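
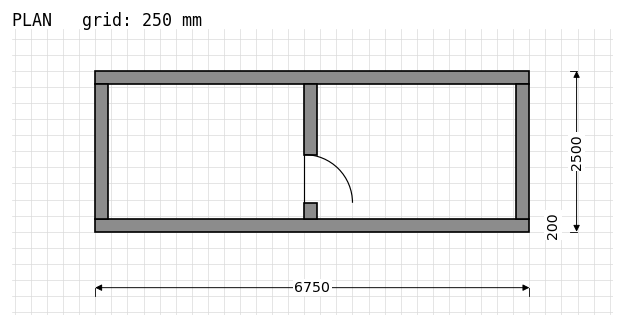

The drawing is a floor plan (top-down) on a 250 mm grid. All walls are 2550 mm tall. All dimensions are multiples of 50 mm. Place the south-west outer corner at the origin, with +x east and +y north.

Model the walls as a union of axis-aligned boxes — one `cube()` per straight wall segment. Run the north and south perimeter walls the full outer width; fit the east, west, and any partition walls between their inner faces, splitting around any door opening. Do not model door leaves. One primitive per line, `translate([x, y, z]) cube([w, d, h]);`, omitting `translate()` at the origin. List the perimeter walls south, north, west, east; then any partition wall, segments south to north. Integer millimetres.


cube([6750, 200, 2550]);
translate([0, 2300, 0]) cube([6750, 200, 2550]);
translate([0, 200, 0]) cube([200, 2100, 2550]);
translate([6550, 200, 0]) cube([200, 2100, 2550]);
translate([3250, 200, 0]) cube([200, 250, 2550]);
translate([3250, 1200, 0]) cube([200, 1100, 2550]);


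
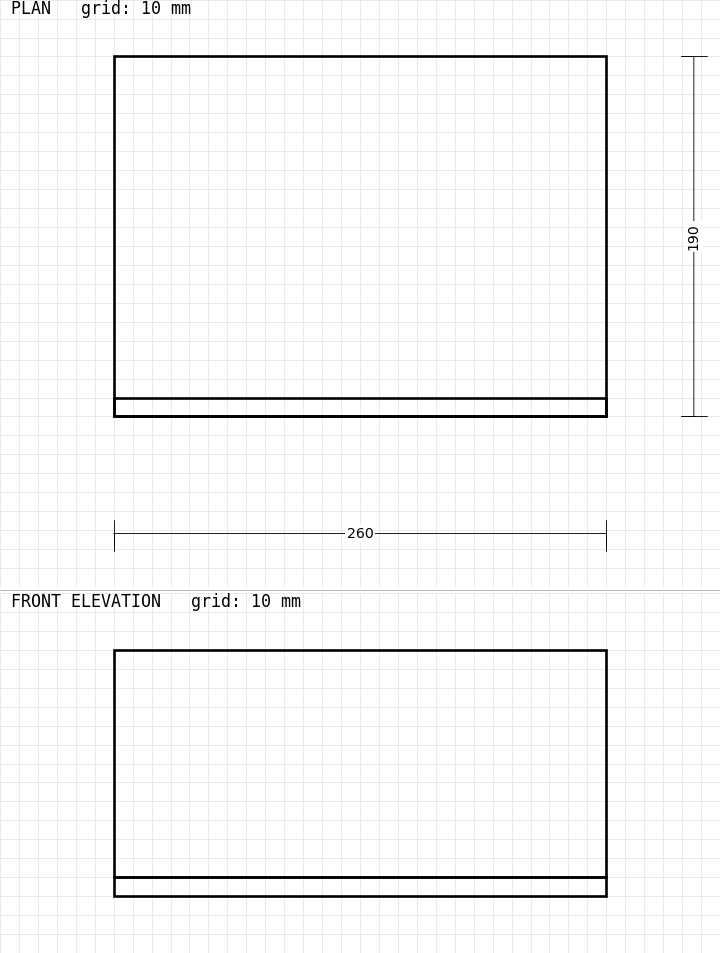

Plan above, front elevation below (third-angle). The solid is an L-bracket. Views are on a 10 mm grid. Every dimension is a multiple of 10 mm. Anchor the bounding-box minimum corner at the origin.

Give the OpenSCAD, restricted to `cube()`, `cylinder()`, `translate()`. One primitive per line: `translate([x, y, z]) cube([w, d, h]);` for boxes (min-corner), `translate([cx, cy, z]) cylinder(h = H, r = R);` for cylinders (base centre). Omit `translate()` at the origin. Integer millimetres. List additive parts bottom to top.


cube([260, 190, 10]);
translate([0, 0, 10]) cube([260, 10, 120]);


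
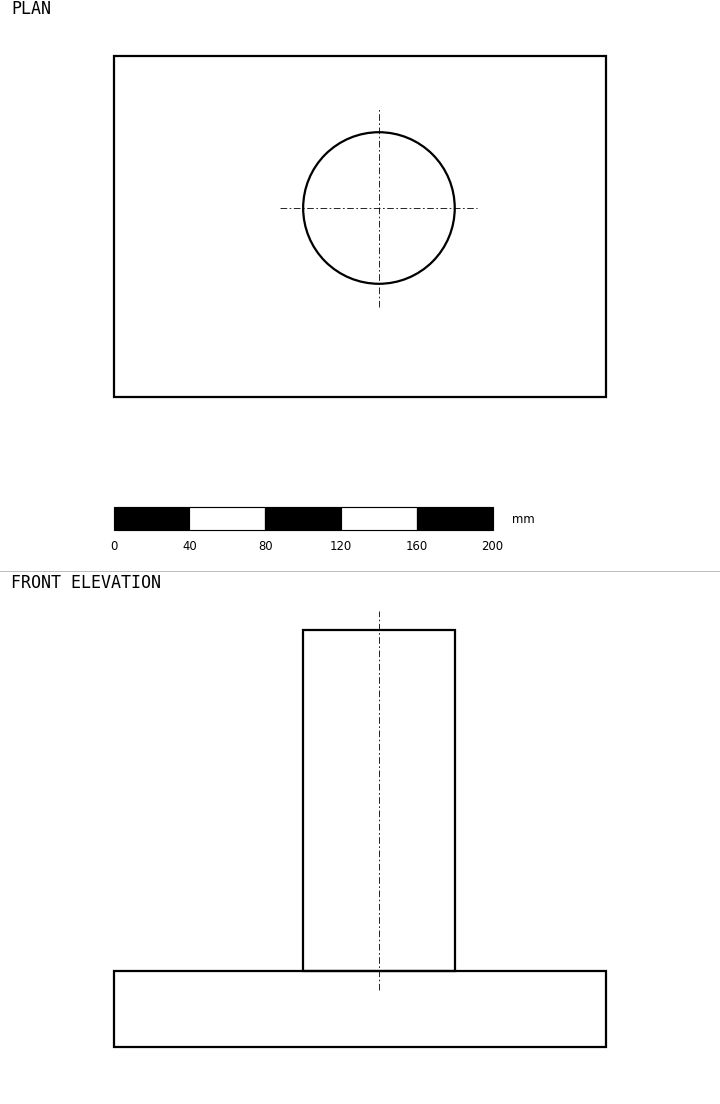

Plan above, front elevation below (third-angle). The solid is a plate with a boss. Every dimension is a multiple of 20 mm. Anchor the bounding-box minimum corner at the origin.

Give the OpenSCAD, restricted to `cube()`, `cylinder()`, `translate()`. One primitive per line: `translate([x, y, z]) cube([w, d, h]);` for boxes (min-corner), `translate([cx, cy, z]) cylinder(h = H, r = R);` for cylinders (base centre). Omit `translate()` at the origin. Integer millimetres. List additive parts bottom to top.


cube([260, 180, 40]);
translate([140, 100, 40]) cylinder(h = 180, r = 40);


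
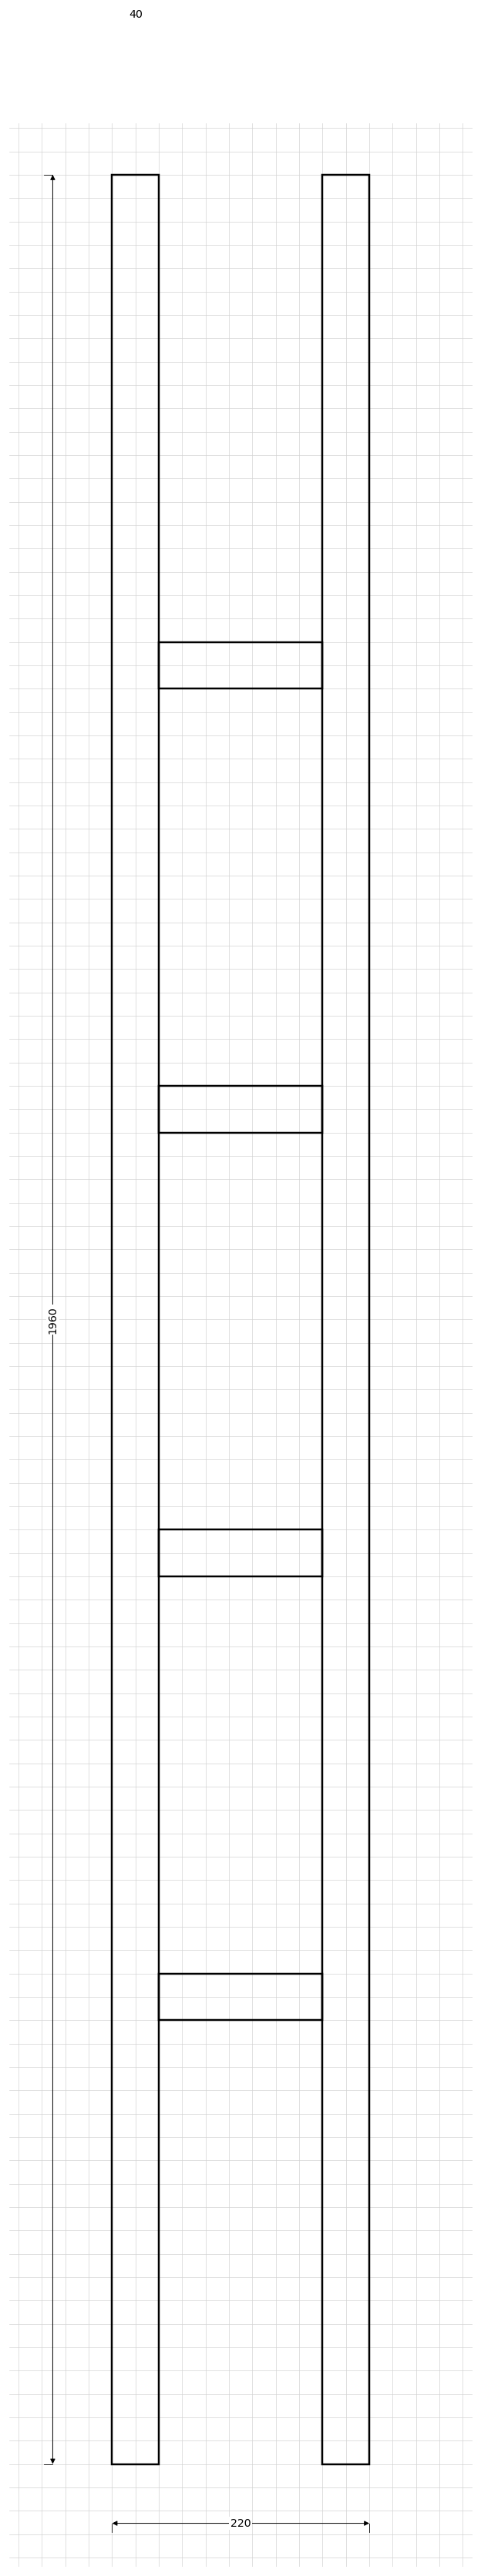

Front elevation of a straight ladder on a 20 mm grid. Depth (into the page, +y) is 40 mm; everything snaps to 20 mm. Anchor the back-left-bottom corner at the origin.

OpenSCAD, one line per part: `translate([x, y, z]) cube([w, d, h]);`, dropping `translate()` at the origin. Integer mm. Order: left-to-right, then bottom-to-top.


cube([40, 40, 1960]);
translate([40, 0, 380]) cube([140, 40, 40]);
translate([40, 0, 760]) cube([140, 40, 40]);
translate([40, 0, 1140]) cube([140, 40, 40]);
translate([40, 0, 1520]) cube([140, 40, 40]);
translate([180, 0, 0]) cube([40, 40, 1960]);


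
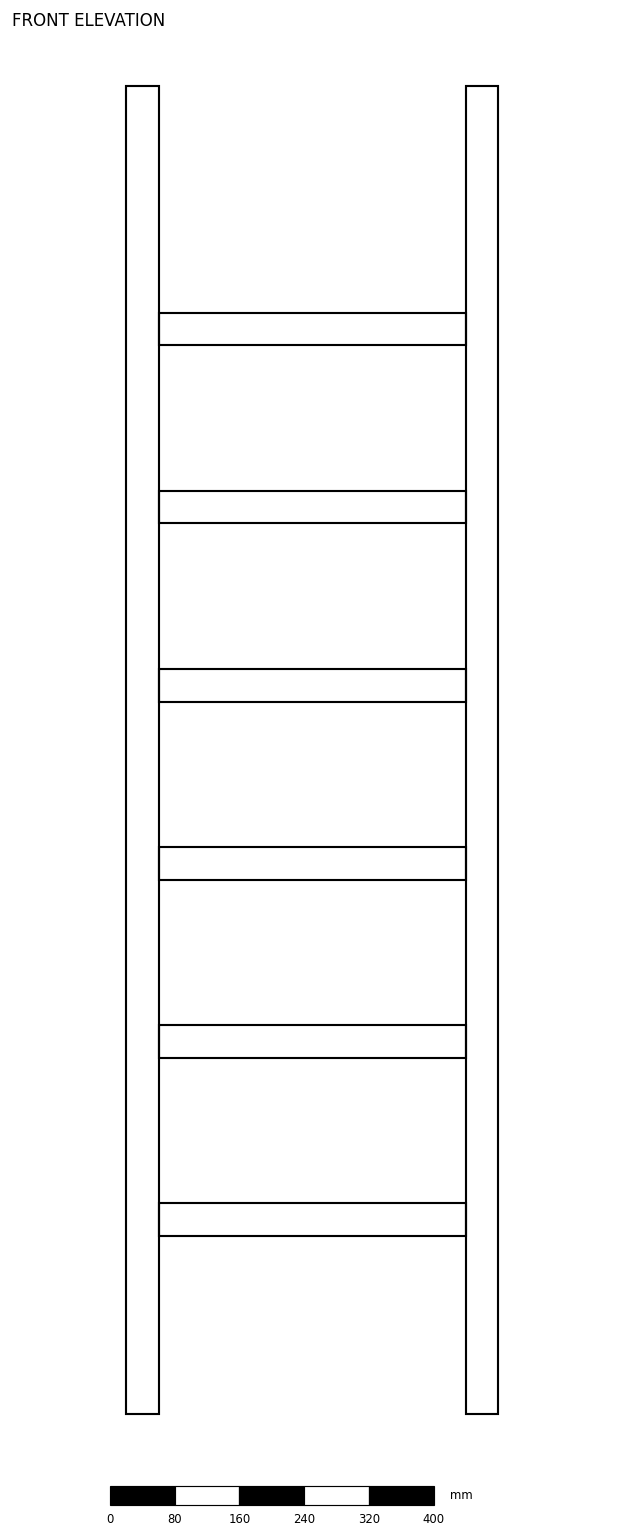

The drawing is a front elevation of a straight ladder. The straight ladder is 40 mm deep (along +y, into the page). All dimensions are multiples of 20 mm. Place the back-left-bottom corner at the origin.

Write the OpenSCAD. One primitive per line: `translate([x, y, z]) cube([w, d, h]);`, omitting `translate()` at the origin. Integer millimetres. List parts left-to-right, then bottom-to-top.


cube([40, 40, 1640]);
translate([40, 0, 220]) cube([380, 40, 40]);
translate([40, 0, 440]) cube([380, 40, 40]);
translate([40, 0, 660]) cube([380, 40, 40]);
translate([40, 0, 880]) cube([380, 40, 40]);
translate([40, 0, 1100]) cube([380, 40, 40]);
translate([40, 0, 1320]) cube([380, 40, 40]);
translate([420, 0, 0]) cube([40, 40, 1640]);


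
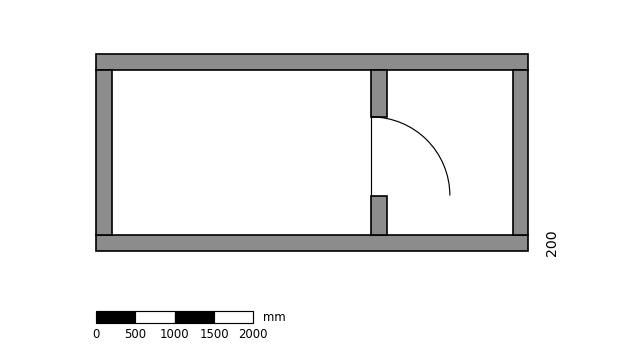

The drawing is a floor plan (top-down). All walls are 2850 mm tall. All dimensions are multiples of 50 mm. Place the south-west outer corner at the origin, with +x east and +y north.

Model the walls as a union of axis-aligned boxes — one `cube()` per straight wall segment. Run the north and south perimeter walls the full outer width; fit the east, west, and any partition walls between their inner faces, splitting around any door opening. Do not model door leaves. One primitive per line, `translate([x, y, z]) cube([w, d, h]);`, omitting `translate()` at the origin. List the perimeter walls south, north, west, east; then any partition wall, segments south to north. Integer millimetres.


cube([5500, 200, 2850]);
translate([0, 2300, 0]) cube([5500, 200, 2850]);
translate([0, 200, 0]) cube([200, 2100, 2850]);
translate([5300, 200, 0]) cube([200, 2100, 2850]);
translate([3500, 200, 0]) cube([200, 500, 2850]);
translate([3500, 1700, 0]) cube([200, 600, 2850]);


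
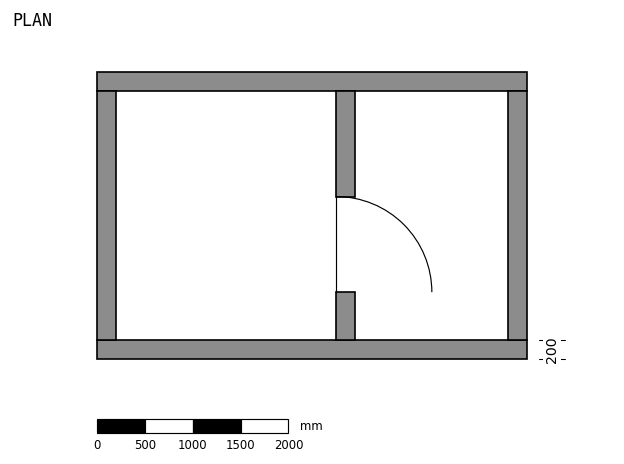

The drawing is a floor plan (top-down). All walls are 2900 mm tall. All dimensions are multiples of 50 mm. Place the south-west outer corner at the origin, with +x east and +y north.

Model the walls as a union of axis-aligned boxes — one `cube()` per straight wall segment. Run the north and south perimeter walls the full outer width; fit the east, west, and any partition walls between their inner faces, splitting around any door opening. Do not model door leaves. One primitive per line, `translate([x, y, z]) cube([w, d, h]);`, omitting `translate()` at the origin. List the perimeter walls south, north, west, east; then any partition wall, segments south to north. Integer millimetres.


cube([4500, 200, 2900]);
translate([0, 2800, 0]) cube([4500, 200, 2900]);
translate([0, 200, 0]) cube([200, 2600, 2900]);
translate([4300, 200, 0]) cube([200, 2600, 2900]);
translate([2500, 200, 0]) cube([200, 500, 2900]);
translate([2500, 1700, 0]) cube([200, 1100, 2900]);


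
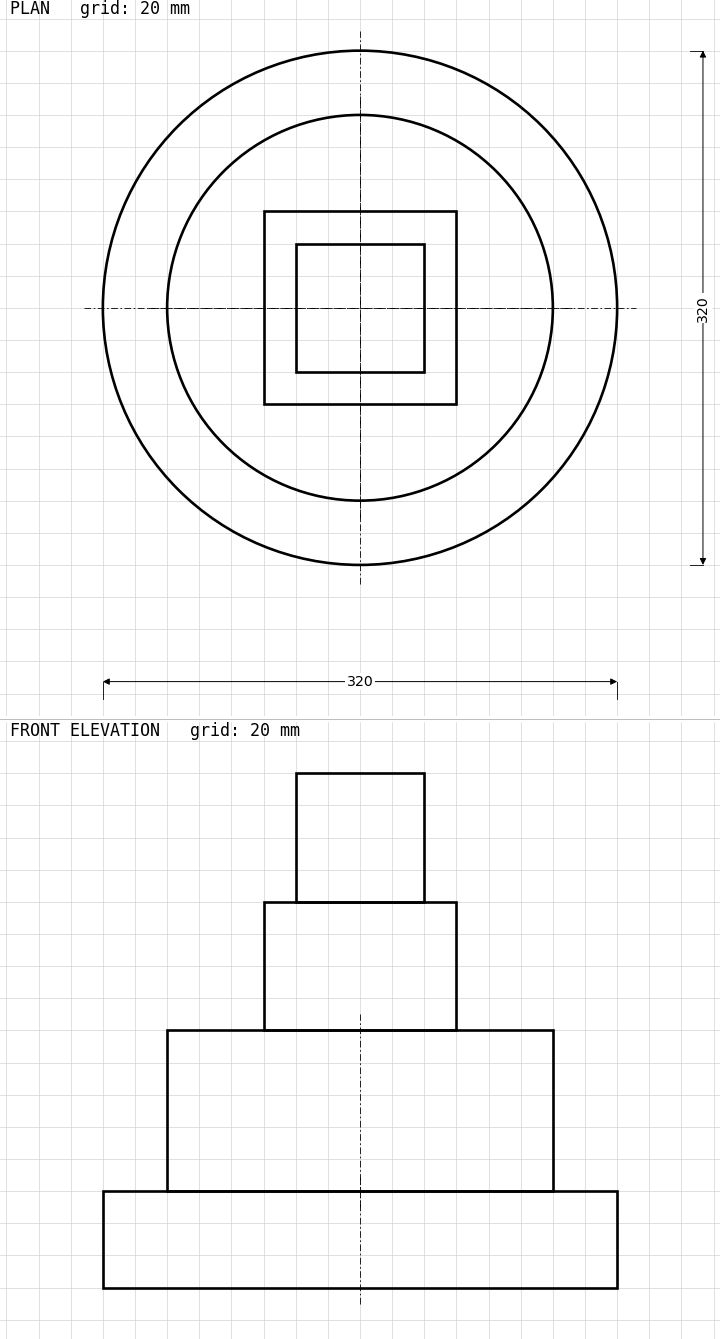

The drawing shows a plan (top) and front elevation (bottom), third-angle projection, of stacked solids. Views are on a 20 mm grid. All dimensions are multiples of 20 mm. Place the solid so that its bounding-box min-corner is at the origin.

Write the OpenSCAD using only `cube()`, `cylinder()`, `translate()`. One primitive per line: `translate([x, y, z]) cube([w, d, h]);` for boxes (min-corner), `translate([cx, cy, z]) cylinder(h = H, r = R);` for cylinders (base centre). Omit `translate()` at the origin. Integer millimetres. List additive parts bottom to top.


translate([160, 160, 0]) cylinder(h = 60, r = 160);
translate([160, 160, 60]) cylinder(h = 100, r = 120);
translate([100, 100, 160]) cube([120, 120, 80]);
translate([120, 120, 240]) cube([80, 80, 80]);


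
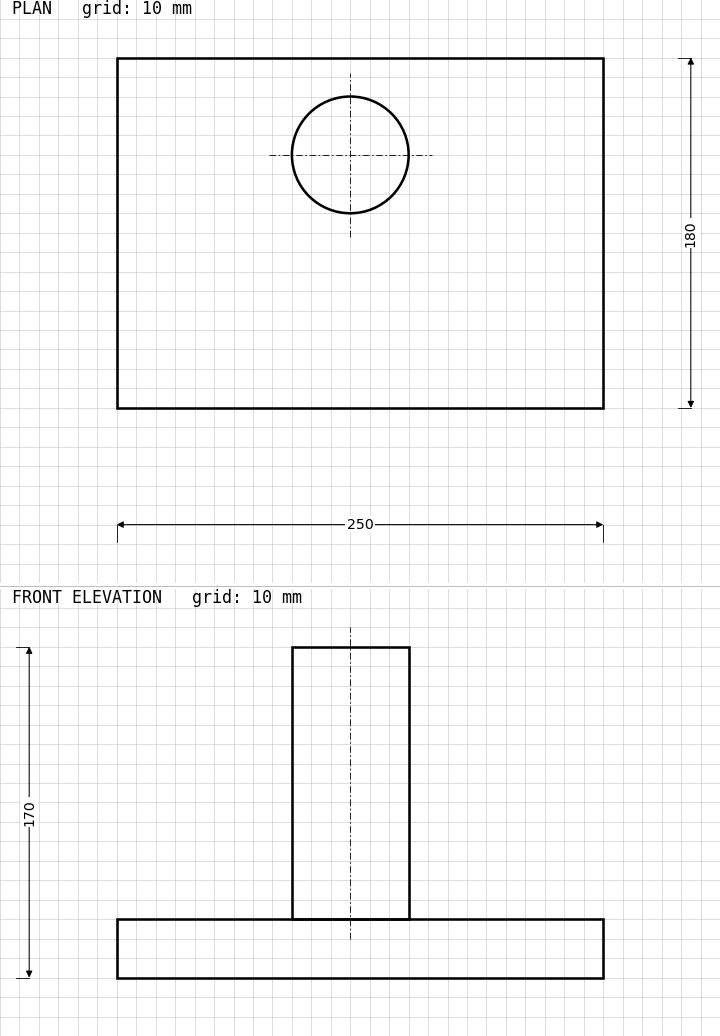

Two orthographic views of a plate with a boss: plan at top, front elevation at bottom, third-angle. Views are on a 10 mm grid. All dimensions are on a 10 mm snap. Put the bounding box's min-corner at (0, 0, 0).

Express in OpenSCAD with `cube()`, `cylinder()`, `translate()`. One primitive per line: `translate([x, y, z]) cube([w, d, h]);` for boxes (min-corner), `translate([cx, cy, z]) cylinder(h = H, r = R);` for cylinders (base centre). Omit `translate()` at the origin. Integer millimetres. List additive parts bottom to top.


cube([250, 180, 30]);
translate([120, 130, 30]) cylinder(h = 140, r = 30);


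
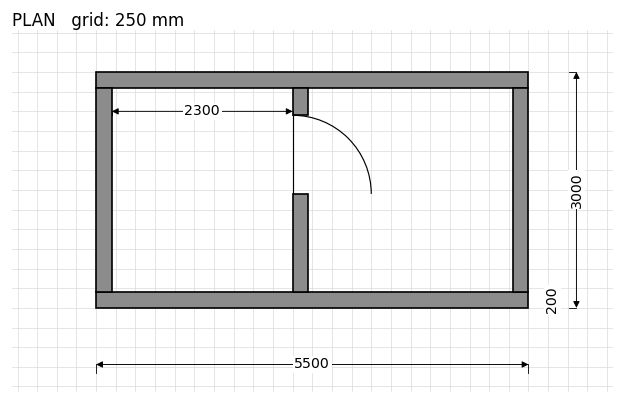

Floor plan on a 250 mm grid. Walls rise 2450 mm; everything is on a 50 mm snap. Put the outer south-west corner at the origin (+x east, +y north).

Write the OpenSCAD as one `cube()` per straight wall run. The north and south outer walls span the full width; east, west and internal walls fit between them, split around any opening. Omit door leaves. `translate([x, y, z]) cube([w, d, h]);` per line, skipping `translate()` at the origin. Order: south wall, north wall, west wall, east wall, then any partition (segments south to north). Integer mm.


cube([5500, 200, 2450]);
translate([0, 2800, 0]) cube([5500, 200, 2450]);
translate([0, 200, 0]) cube([200, 2600, 2450]);
translate([5300, 200, 0]) cube([200, 2600, 2450]);
translate([2500, 200, 0]) cube([200, 1250, 2450]);
translate([2500, 2450, 0]) cube([200, 350, 2450]);


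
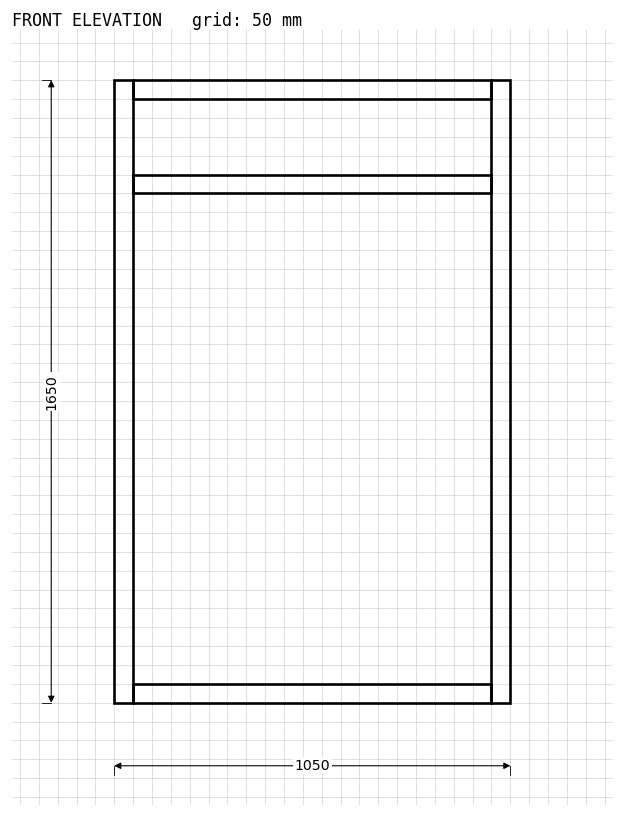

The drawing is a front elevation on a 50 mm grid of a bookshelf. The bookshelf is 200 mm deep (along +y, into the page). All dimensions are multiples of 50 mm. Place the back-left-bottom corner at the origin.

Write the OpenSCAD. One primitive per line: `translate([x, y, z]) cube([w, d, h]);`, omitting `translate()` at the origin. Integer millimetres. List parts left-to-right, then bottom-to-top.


cube([50, 200, 1650]);
translate([50, 0, 0]) cube([950, 200, 50]);
translate([50, 0, 1350]) cube([950, 200, 50]);
translate([50, 0, 1600]) cube([950, 200, 50]);
translate([1000, 0, 0]) cube([50, 200, 1650]);


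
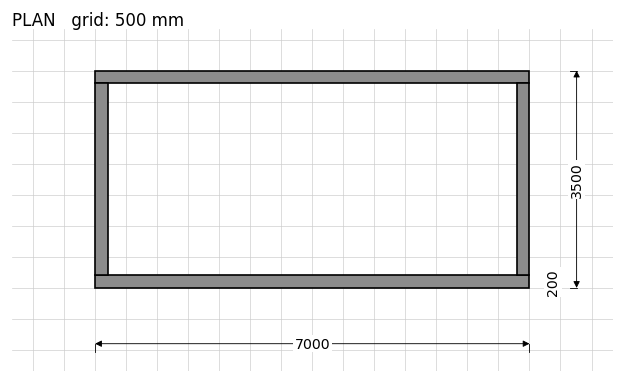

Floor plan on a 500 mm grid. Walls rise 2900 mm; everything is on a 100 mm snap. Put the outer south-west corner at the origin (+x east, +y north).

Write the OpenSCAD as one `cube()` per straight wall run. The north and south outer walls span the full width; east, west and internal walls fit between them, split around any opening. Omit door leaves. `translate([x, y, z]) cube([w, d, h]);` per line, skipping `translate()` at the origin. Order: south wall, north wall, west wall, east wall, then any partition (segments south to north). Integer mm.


cube([7000, 200, 2900]);
translate([0, 3300, 0]) cube([7000, 200, 2900]);
translate([0, 200, 0]) cube([200, 3100, 2900]);
translate([6800, 200, 0]) cube([200, 3100, 2900]);


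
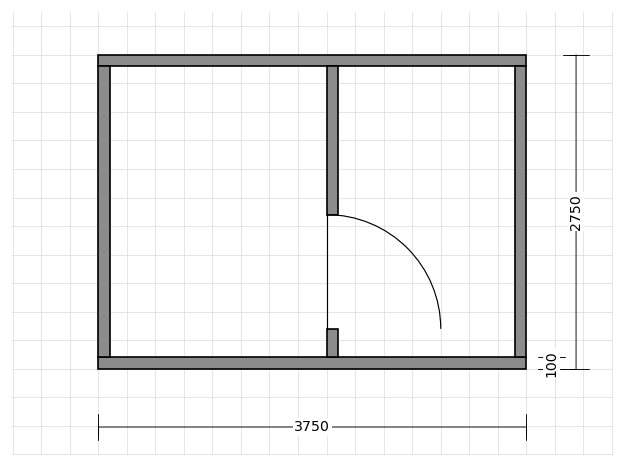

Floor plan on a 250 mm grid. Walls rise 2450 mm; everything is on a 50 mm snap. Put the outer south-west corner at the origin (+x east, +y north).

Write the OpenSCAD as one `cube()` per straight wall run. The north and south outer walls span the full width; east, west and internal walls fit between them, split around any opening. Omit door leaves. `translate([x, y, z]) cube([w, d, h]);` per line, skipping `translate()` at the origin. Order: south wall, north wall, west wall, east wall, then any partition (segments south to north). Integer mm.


cube([3750, 100, 2450]);
translate([0, 2650, 0]) cube([3750, 100, 2450]);
translate([0, 100, 0]) cube([100, 2550, 2450]);
translate([3650, 100, 0]) cube([100, 2550, 2450]);
translate([2000, 100, 0]) cube([100, 250, 2450]);
translate([2000, 1350, 0]) cube([100, 1300, 2450]);


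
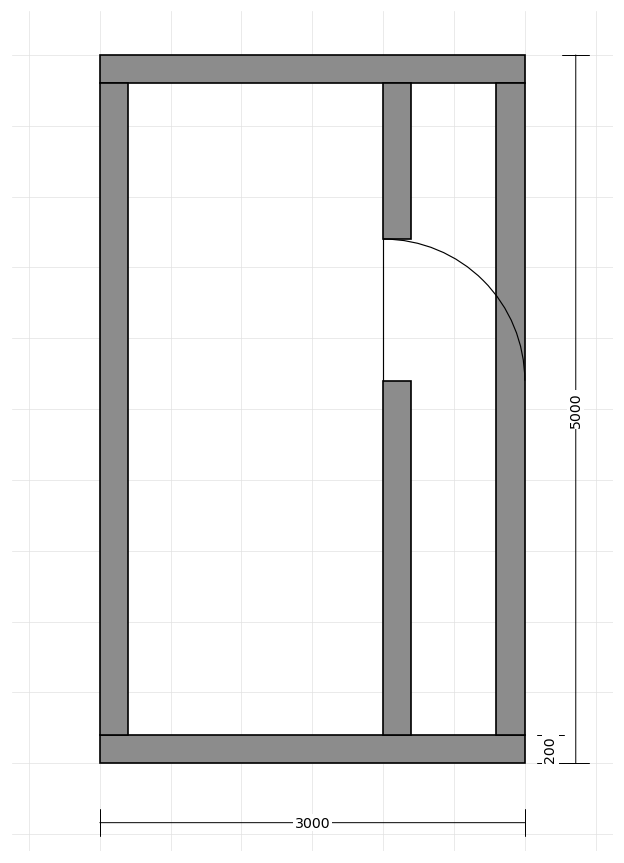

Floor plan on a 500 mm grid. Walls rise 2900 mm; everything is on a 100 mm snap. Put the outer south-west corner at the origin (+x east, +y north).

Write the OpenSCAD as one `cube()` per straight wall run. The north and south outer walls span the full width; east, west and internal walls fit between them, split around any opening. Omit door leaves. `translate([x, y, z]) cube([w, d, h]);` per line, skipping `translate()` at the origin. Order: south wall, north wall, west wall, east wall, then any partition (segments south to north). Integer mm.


cube([3000, 200, 2900]);
translate([0, 4800, 0]) cube([3000, 200, 2900]);
translate([0, 200, 0]) cube([200, 4600, 2900]);
translate([2800, 200, 0]) cube([200, 4600, 2900]);
translate([2000, 200, 0]) cube([200, 2500, 2900]);
translate([2000, 3700, 0]) cube([200, 1100, 2900]);


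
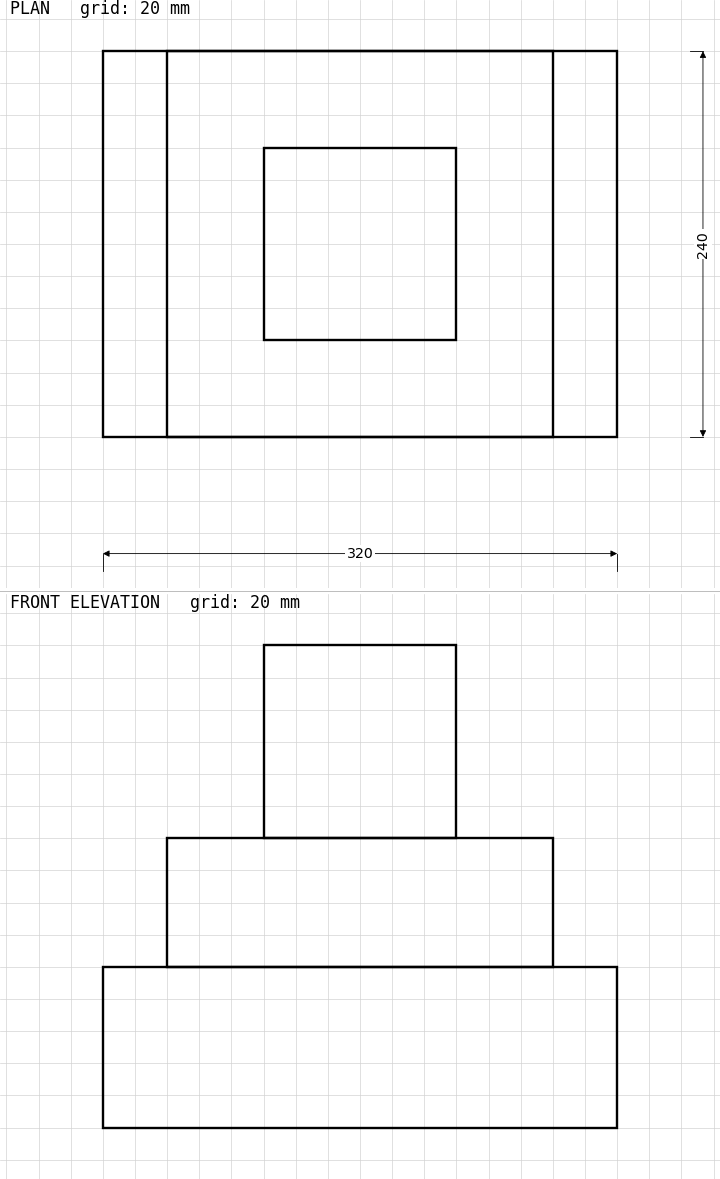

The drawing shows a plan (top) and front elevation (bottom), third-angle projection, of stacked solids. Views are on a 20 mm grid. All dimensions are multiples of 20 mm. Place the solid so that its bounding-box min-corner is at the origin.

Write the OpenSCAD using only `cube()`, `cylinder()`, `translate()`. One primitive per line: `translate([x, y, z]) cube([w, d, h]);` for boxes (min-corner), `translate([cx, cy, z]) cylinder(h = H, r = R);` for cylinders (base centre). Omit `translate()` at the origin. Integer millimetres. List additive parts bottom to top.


cube([320, 240, 100]);
translate([40, 0, 100]) cube([240, 240, 80]);
translate([100, 60, 180]) cube([120, 120, 120]);


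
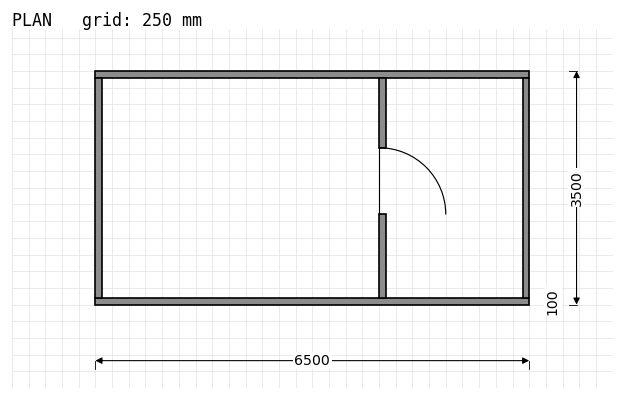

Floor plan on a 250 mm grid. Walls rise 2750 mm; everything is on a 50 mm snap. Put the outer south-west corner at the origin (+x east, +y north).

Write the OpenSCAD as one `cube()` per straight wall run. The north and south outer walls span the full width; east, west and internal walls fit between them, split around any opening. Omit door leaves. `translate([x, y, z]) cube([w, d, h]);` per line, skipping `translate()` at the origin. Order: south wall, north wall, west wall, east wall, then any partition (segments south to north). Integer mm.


cube([6500, 100, 2750]);
translate([0, 3400, 0]) cube([6500, 100, 2750]);
translate([0, 100, 0]) cube([100, 3300, 2750]);
translate([6400, 100, 0]) cube([100, 3300, 2750]);
translate([4250, 100, 0]) cube([100, 1250, 2750]);
translate([4250, 2350, 0]) cube([100, 1050, 2750]);


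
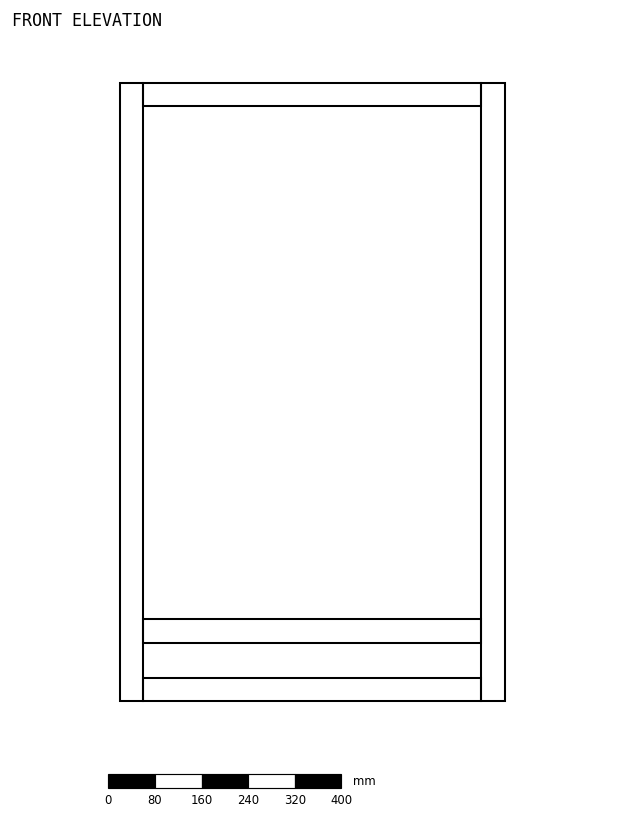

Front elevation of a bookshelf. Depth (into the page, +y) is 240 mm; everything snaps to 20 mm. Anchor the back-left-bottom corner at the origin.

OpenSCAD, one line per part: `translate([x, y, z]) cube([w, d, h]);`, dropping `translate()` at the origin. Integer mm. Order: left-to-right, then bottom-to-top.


cube([40, 240, 1060]);
translate([40, 0, 0]) cube([580, 240, 40]);
translate([40, 0, 100]) cube([580, 240, 40]);
translate([40, 0, 1020]) cube([580, 240, 40]);
translate([620, 0, 0]) cube([40, 240, 1060]);


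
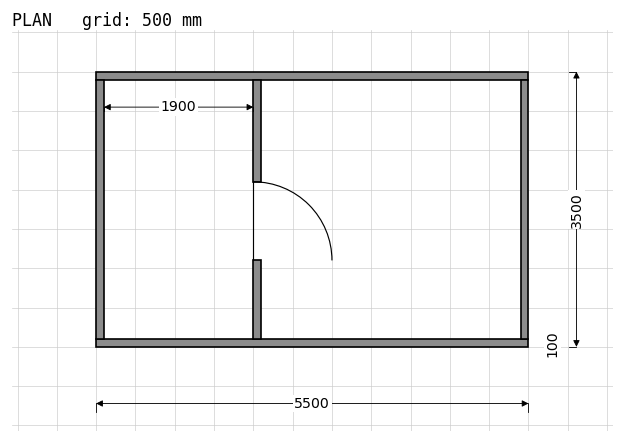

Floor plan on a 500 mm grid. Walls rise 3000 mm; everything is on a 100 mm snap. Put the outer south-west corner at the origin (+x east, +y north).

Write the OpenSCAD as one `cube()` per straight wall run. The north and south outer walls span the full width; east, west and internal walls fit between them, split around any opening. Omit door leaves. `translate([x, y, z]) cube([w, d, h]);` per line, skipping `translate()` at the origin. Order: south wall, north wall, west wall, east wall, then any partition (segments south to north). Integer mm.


cube([5500, 100, 3000]);
translate([0, 3400, 0]) cube([5500, 100, 3000]);
translate([0, 100, 0]) cube([100, 3300, 3000]);
translate([5400, 100, 0]) cube([100, 3300, 3000]);
translate([2000, 100, 0]) cube([100, 1000, 3000]);
translate([2000, 2100, 0]) cube([100, 1300, 3000]);


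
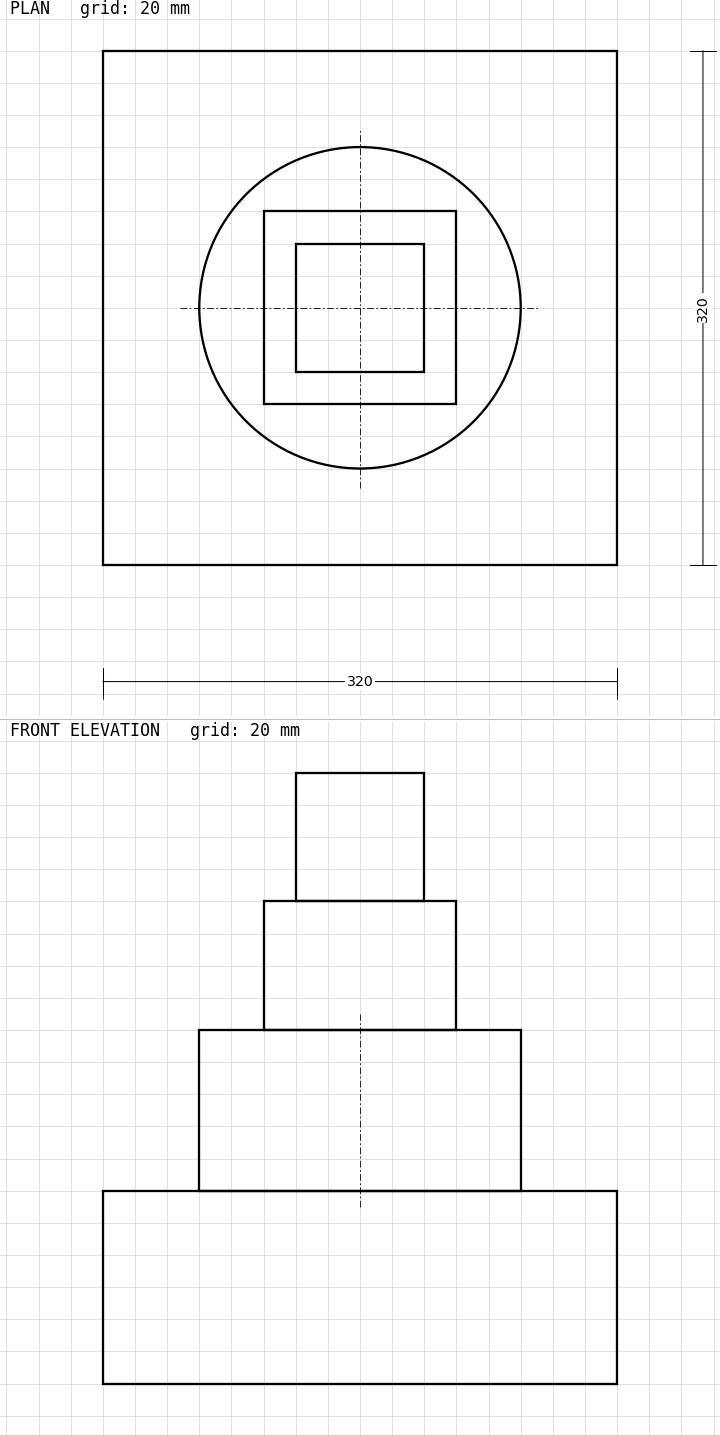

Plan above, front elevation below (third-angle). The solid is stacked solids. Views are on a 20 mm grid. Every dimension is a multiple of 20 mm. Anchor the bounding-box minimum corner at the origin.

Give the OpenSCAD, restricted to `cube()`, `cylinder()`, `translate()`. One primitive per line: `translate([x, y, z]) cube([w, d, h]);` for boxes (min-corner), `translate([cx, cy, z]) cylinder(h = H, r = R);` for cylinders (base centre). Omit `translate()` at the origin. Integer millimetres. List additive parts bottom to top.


cube([320, 320, 120]);
translate([160, 160, 120]) cylinder(h = 100, r = 100);
translate([100, 100, 220]) cube([120, 120, 80]);
translate([120, 120, 300]) cube([80, 80, 80]);


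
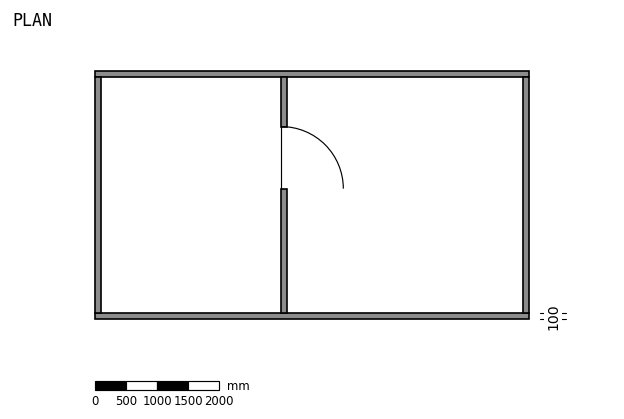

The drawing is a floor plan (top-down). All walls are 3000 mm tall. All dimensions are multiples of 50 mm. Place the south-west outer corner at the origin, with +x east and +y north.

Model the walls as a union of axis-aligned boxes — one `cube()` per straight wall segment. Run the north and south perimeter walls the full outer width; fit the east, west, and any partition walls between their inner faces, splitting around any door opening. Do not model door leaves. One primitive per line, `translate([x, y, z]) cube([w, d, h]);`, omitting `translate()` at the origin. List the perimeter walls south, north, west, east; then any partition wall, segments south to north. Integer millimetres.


cube([7000, 100, 3000]);
translate([0, 3900, 0]) cube([7000, 100, 3000]);
translate([0, 100, 0]) cube([100, 3800, 3000]);
translate([6900, 100, 0]) cube([100, 3800, 3000]);
translate([3000, 100, 0]) cube([100, 2000, 3000]);
translate([3000, 3100, 0]) cube([100, 800, 3000]);


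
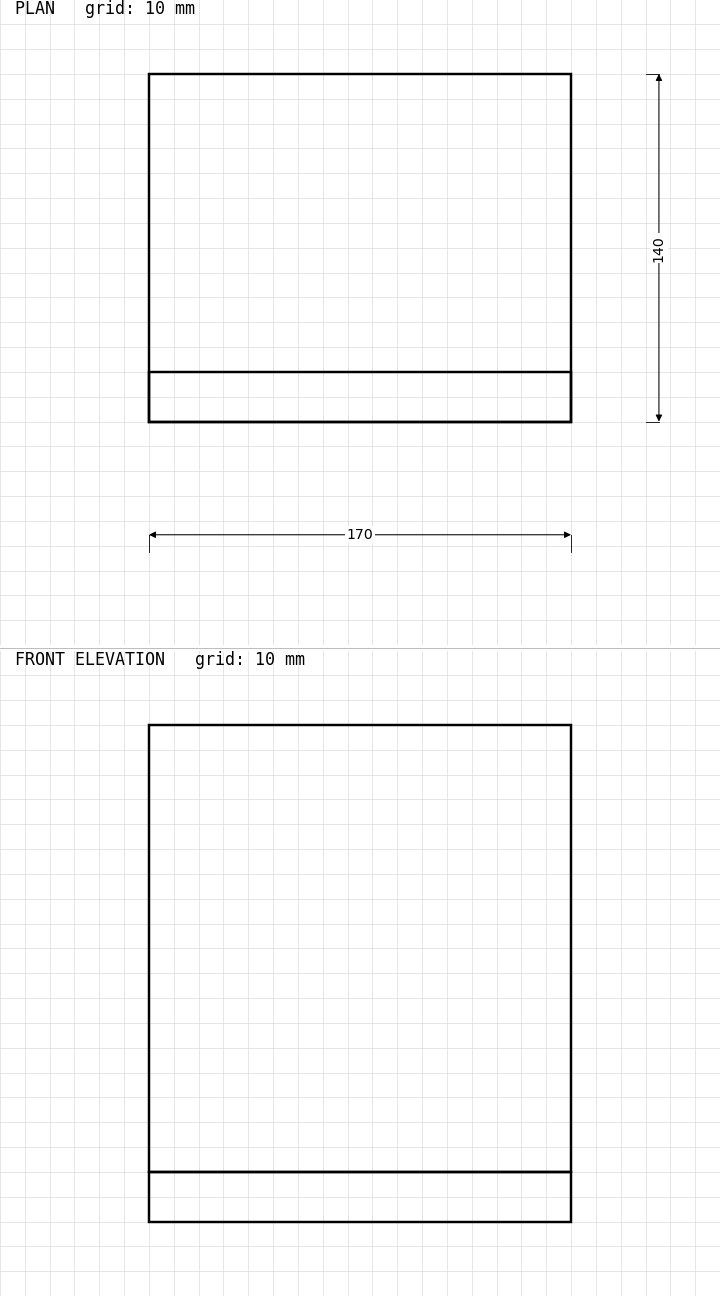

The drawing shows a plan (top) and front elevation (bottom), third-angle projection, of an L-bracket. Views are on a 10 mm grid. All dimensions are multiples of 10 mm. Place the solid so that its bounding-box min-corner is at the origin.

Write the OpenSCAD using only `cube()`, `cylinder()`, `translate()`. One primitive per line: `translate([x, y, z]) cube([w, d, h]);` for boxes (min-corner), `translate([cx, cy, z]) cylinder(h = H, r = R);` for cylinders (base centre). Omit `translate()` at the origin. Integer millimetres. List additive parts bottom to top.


cube([170, 140, 20]);
translate([0, 0, 20]) cube([170, 20, 180]);


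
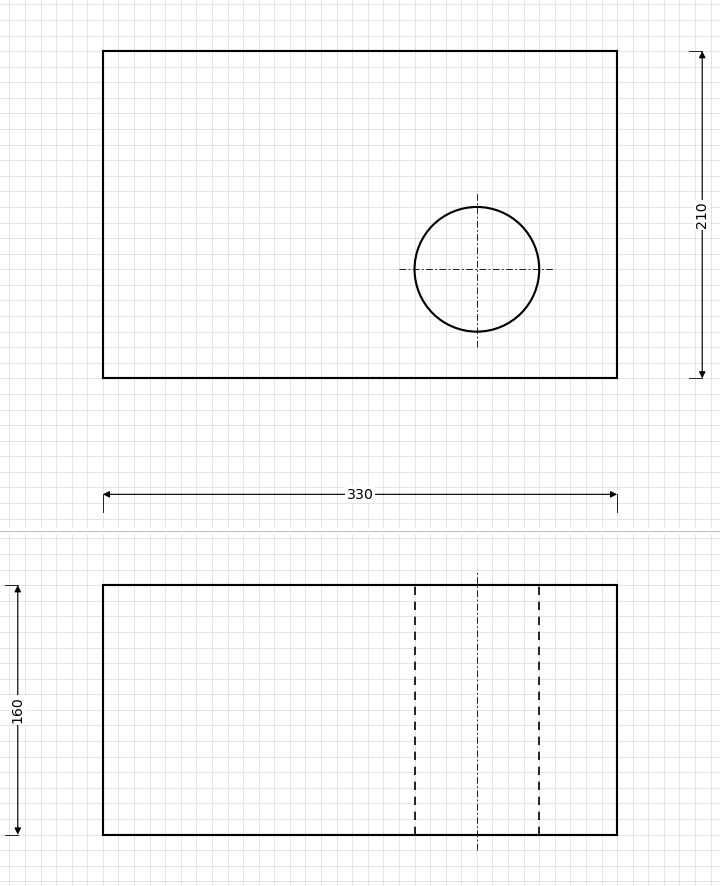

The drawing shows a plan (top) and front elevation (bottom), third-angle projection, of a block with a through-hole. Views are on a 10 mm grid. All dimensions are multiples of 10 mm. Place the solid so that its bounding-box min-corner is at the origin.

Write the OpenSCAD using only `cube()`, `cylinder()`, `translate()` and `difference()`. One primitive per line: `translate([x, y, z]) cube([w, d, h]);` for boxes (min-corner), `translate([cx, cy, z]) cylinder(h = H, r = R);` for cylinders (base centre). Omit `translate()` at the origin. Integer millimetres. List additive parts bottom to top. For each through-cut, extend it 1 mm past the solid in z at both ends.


difference() {
  cube([330, 210, 160]);
  translate([240, 70, -1]) cylinder(h = 162, r = 40);
}


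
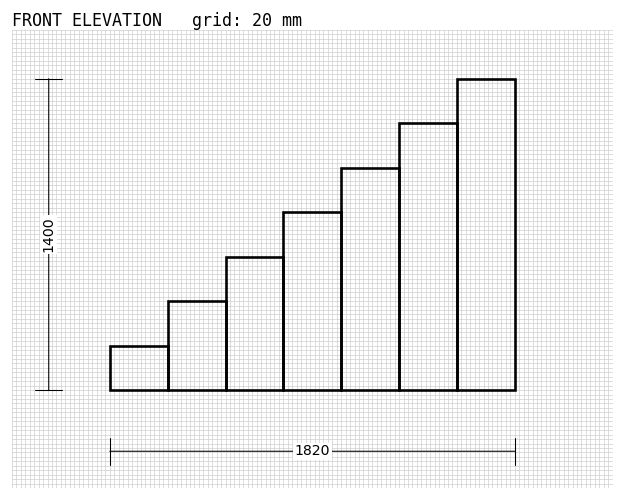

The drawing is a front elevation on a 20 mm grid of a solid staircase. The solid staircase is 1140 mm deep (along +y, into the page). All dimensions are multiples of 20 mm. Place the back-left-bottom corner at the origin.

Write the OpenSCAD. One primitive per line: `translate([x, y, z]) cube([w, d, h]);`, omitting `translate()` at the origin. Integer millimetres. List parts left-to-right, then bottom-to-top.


cube([260, 1140, 200]);
translate([260, 0, 0]) cube([260, 1140, 400]);
translate([520, 0, 0]) cube([260, 1140, 600]);
translate([780, 0, 0]) cube([260, 1140, 800]);
translate([1040, 0, 0]) cube([260, 1140, 1000]);
translate([1300, 0, 0]) cube([260, 1140, 1200]);
translate([1560, 0, 0]) cube([260, 1140, 1400]);


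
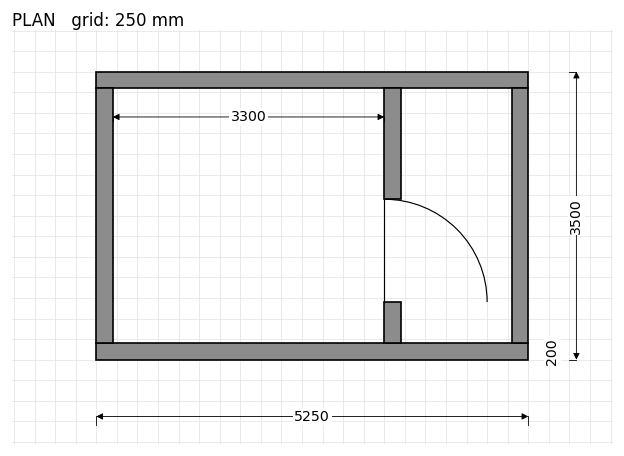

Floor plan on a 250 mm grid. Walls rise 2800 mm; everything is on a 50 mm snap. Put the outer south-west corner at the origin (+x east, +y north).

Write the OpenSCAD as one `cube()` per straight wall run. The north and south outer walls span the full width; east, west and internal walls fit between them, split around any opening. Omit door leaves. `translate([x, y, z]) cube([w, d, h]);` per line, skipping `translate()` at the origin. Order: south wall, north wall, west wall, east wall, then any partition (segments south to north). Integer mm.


cube([5250, 200, 2800]);
translate([0, 3300, 0]) cube([5250, 200, 2800]);
translate([0, 200, 0]) cube([200, 3100, 2800]);
translate([5050, 200, 0]) cube([200, 3100, 2800]);
translate([3500, 200, 0]) cube([200, 500, 2800]);
translate([3500, 1950, 0]) cube([200, 1350, 2800]);


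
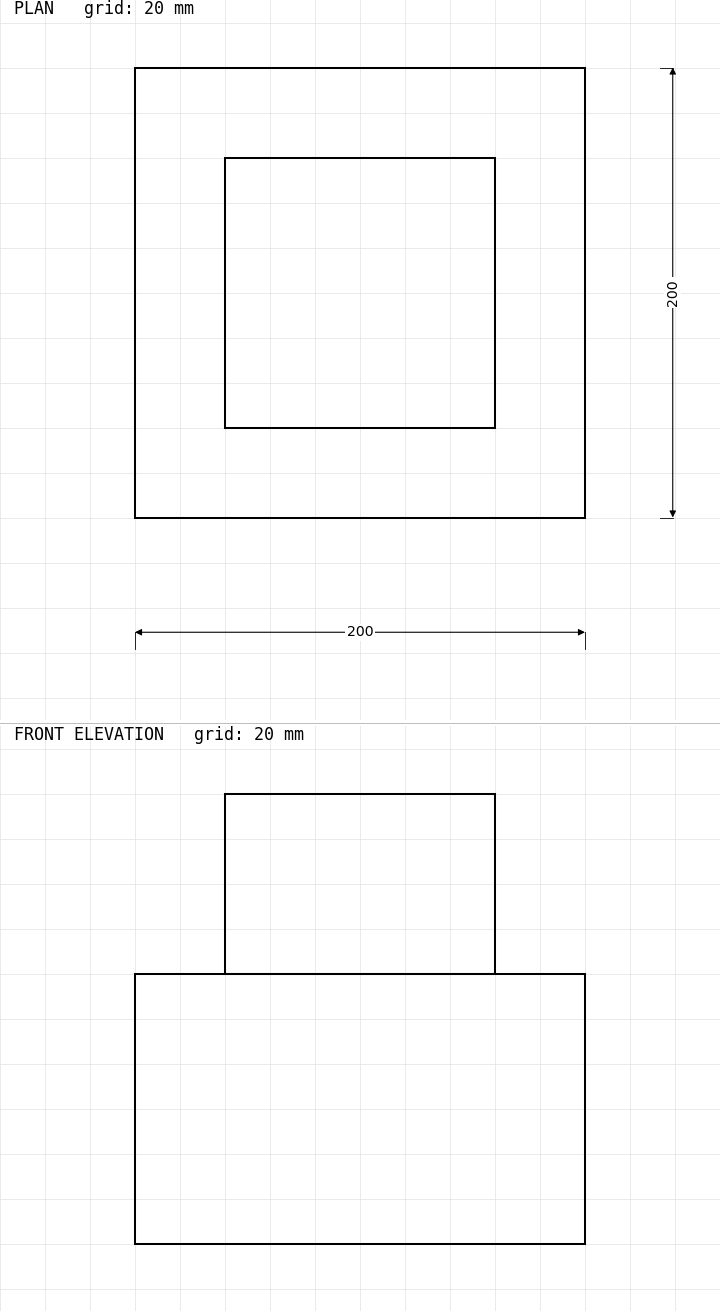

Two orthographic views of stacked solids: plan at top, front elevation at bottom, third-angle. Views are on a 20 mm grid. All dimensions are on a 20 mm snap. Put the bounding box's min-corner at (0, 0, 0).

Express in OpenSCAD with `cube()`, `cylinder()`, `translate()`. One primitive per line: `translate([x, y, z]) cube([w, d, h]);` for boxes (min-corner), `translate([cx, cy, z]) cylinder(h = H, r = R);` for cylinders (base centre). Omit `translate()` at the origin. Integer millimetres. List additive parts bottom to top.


cube([200, 200, 120]);
translate([40, 40, 120]) cube([120, 120, 80]);


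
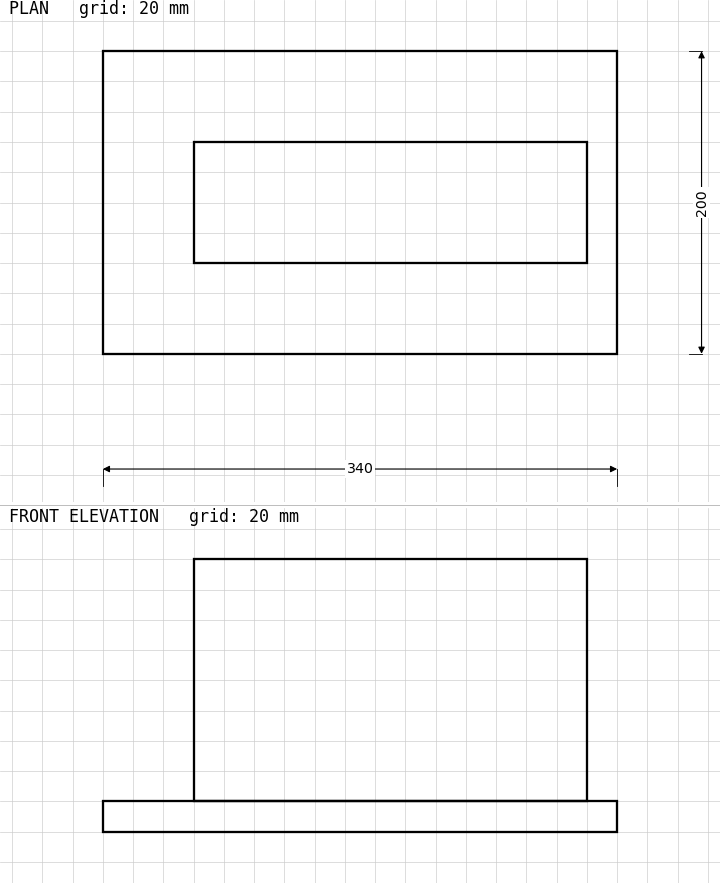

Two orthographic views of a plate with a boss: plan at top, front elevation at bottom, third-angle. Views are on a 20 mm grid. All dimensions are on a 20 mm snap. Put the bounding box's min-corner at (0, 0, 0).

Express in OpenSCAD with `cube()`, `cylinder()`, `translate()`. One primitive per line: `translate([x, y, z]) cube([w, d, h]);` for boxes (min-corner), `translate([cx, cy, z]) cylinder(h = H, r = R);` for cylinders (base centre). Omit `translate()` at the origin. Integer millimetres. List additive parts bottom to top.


cube([340, 200, 20]);
translate([60, 60, 20]) cube([260, 80, 160]);


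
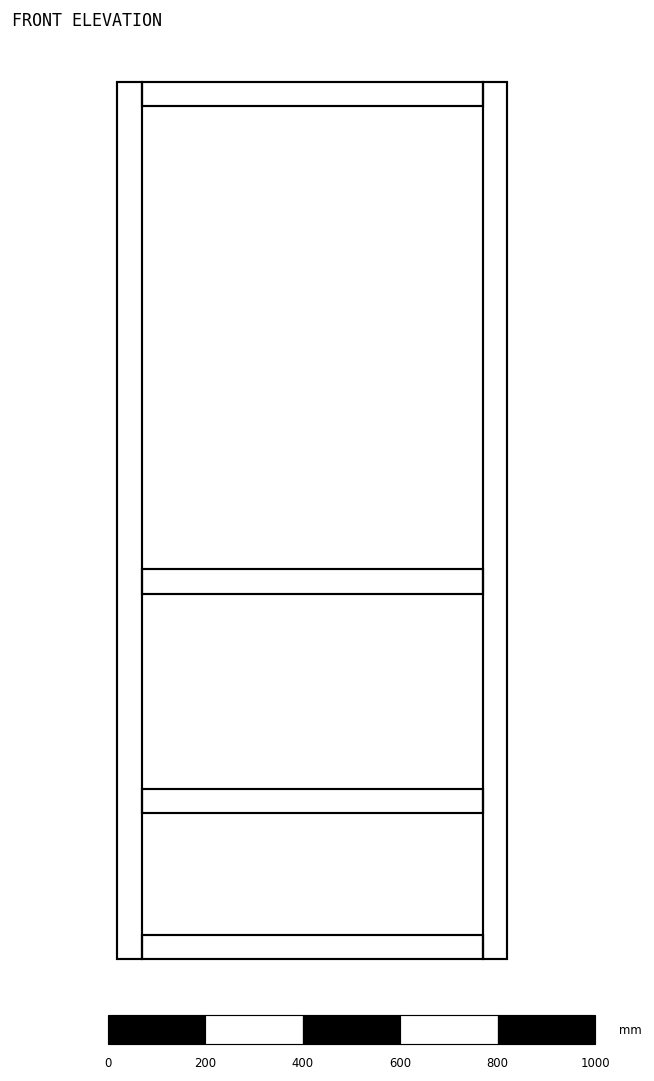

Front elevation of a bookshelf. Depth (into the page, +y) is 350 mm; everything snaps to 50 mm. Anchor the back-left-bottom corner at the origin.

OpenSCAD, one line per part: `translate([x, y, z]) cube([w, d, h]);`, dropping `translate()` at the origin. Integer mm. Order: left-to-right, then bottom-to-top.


cube([50, 350, 1800]);
translate([50, 0, 0]) cube([700, 350, 50]);
translate([50, 0, 300]) cube([700, 350, 50]);
translate([50, 0, 750]) cube([700, 350, 50]);
translate([50, 0, 1750]) cube([700, 350, 50]);
translate([750, 0, 0]) cube([50, 350, 1800]);


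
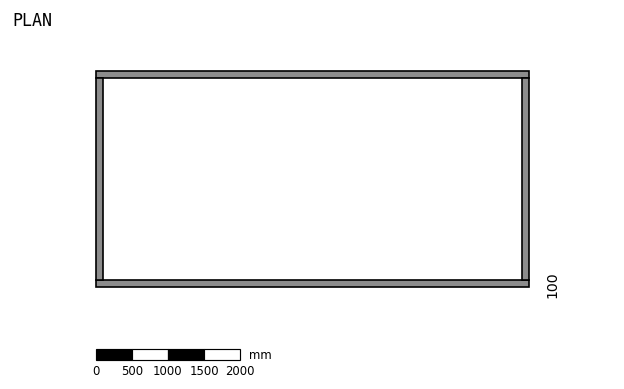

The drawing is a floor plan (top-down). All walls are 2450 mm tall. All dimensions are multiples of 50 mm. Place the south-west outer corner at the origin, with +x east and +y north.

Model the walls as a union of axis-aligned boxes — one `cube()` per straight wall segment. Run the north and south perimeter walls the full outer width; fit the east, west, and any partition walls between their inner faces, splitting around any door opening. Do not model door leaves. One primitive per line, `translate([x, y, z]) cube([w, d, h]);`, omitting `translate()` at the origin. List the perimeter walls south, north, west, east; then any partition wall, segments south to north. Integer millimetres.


cube([6000, 100, 2450]);
translate([0, 2900, 0]) cube([6000, 100, 2450]);
translate([0, 100, 0]) cube([100, 2800, 2450]);
translate([5900, 100, 0]) cube([100, 2800, 2450]);


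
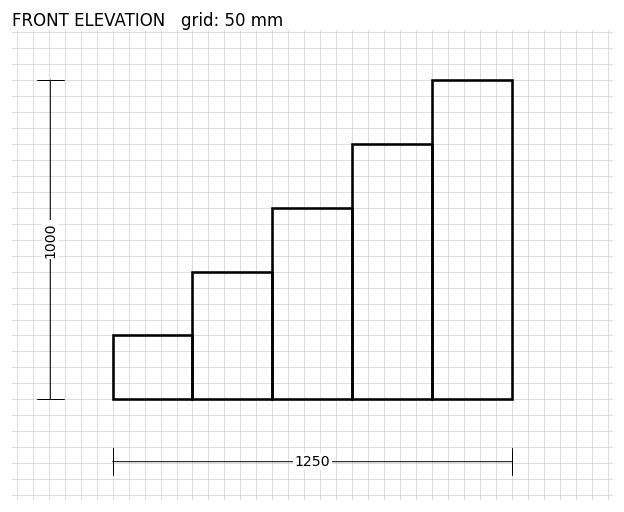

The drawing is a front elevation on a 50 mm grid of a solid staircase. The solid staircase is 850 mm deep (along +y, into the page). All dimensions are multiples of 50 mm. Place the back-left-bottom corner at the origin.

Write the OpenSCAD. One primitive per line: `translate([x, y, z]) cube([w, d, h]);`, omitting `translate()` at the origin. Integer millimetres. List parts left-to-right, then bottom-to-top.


cube([250, 850, 200]);
translate([250, 0, 0]) cube([250, 850, 400]);
translate([500, 0, 0]) cube([250, 850, 600]);
translate([750, 0, 0]) cube([250, 850, 800]);
translate([1000, 0, 0]) cube([250, 850, 1000]);


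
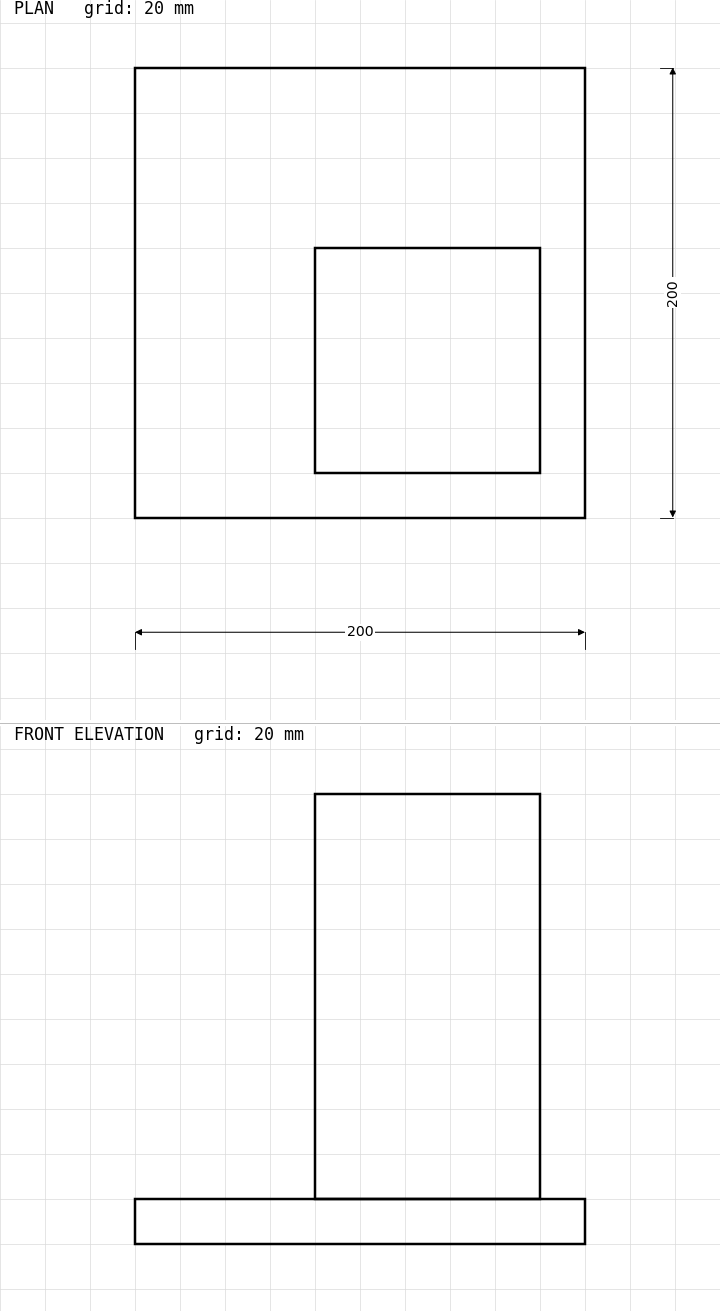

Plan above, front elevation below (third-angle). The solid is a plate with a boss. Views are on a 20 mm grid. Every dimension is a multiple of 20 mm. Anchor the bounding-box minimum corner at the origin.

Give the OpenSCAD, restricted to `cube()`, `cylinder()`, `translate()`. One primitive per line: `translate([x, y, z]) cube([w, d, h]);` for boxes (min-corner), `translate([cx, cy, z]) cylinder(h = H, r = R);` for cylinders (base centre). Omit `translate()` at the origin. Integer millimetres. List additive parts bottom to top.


cube([200, 200, 20]);
translate([80, 20, 20]) cube([100, 100, 180]);


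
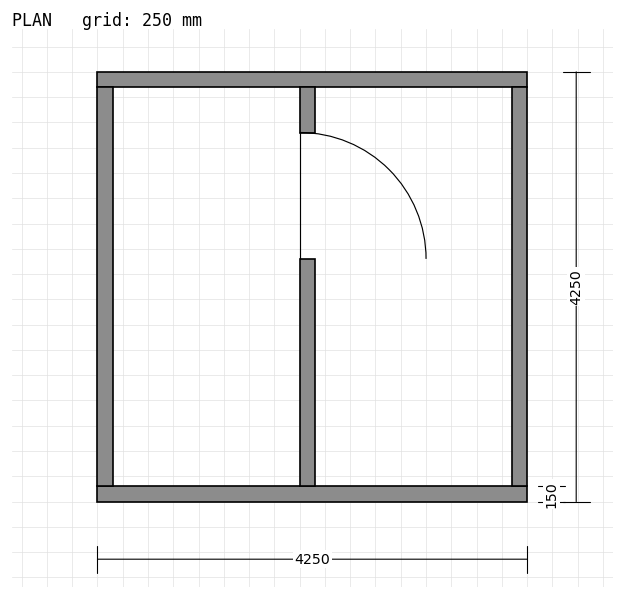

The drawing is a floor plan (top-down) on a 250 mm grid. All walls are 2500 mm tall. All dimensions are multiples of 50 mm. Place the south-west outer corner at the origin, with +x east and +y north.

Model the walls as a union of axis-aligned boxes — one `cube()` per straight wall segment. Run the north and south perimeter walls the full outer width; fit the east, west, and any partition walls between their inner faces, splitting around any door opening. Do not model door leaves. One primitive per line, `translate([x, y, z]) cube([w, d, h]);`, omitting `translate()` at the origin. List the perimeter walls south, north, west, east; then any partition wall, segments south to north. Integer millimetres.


cube([4250, 150, 2500]);
translate([0, 4100, 0]) cube([4250, 150, 2500]);
translate([0, 150, 0]) cube([150, 3950, 2500]);
translate([4100, 150, 0]) cube([150, 3950, 2500]);
translate([2000, 150, 0]) cube([150, 2250, 2500]);
translate([2000, 3650, 0]) cube([150, 450, 2500]);


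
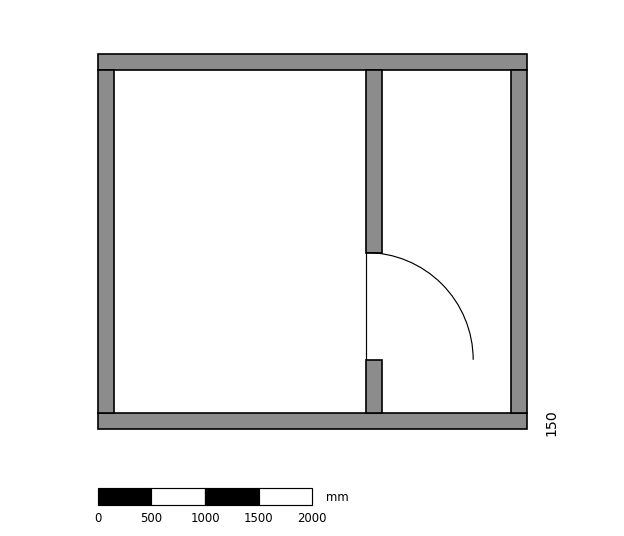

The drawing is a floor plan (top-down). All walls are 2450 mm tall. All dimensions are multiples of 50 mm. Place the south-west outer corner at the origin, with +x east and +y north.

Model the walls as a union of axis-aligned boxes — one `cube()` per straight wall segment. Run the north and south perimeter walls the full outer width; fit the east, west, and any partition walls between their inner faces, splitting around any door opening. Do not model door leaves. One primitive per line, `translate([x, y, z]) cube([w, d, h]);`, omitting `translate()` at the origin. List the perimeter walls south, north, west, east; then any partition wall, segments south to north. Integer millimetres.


cube([4000, 150, 2450]);
translate([0, 3350, 0]) cube([4000, 150, 2450]);
translate([0, 150, 0]) cube([150, 3200, 2450]);
translate([3850, 150, 0]) cube([150, 3200, 2450]);
translate([2500, 150, 0]) cube([150, 500, 2450]);
translate([2500, 1650, 0]) cube([150, 1700, 2450]);


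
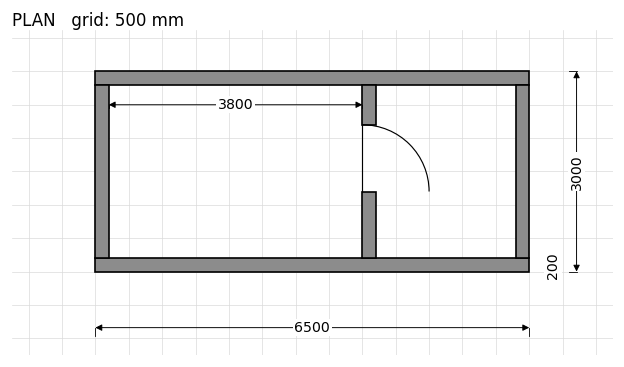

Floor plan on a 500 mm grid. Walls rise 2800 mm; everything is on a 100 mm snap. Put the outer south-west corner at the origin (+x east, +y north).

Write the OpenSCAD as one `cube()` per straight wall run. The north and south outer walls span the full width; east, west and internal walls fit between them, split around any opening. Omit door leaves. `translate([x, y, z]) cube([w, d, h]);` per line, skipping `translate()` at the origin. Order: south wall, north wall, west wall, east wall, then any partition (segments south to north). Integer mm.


cube([6500, 200, 2800]);
translate([0, 2800, 0]) cube([6500, 200, 2800]);
translate([0, 200, 0]) cube([200, 2600, 2800]);
translate([6300, 200, 0]) cube([200, 2600, 2800]);
translate([4000, 200, 0]) cube([200, 1000, 2800]);
translate([4000, 2200, 0]) cube([200, 600, 2800]);


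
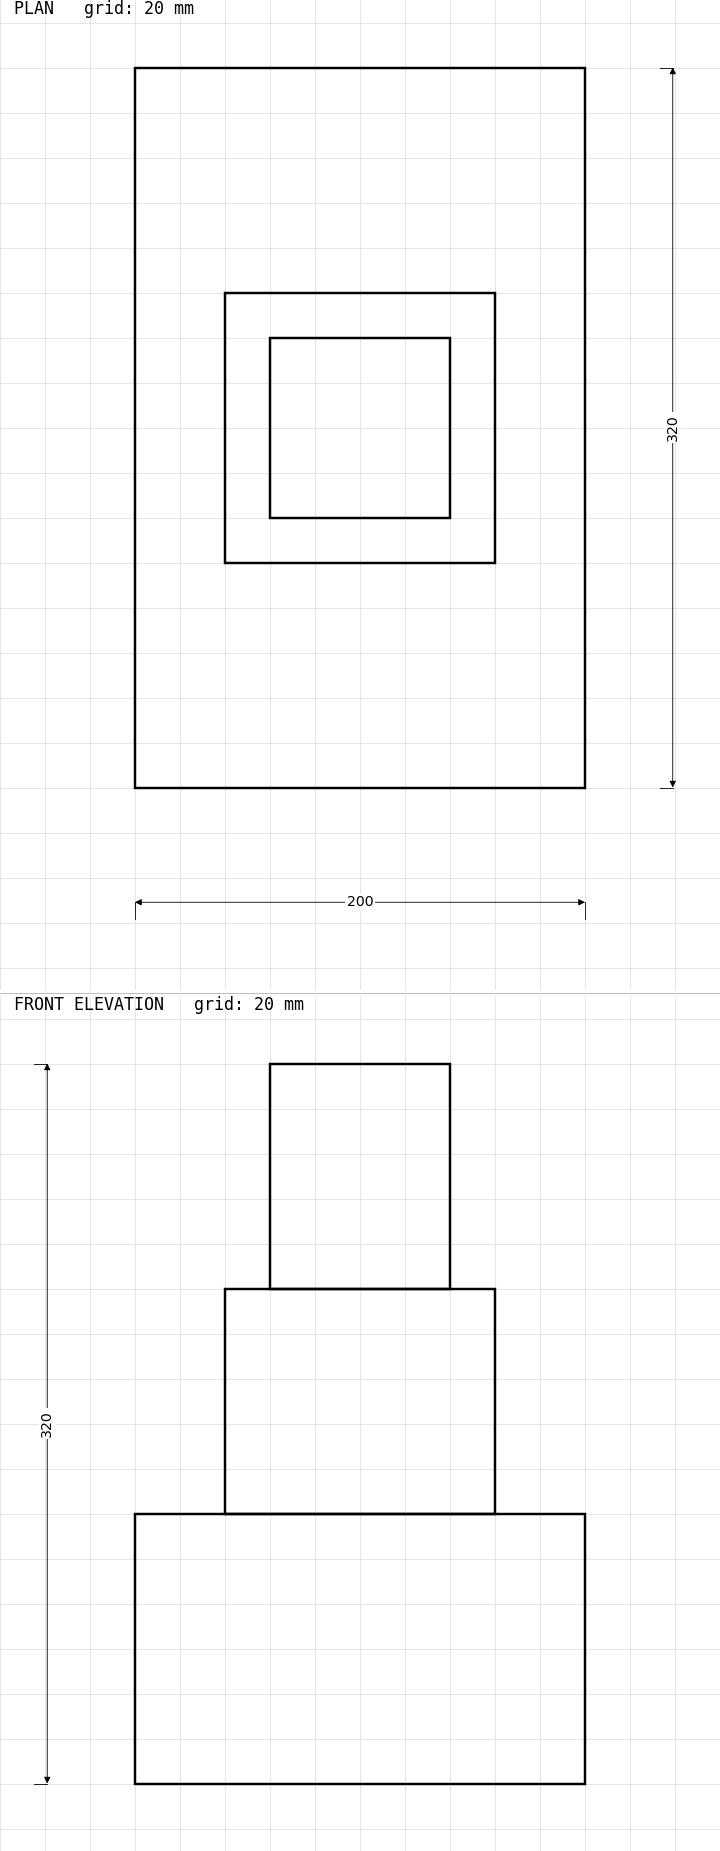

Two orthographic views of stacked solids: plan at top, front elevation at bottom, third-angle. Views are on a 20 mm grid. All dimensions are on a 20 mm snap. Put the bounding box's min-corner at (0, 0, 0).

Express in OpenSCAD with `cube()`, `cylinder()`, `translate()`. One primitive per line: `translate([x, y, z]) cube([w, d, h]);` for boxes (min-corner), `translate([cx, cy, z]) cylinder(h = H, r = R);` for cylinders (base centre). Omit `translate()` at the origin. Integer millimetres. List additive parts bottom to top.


cube([200, 320, 120]);
translate([40, 100, 120]) cube([120, 120, 100]);
translate([60, 120, 220]) cube([80, 80, 100]);


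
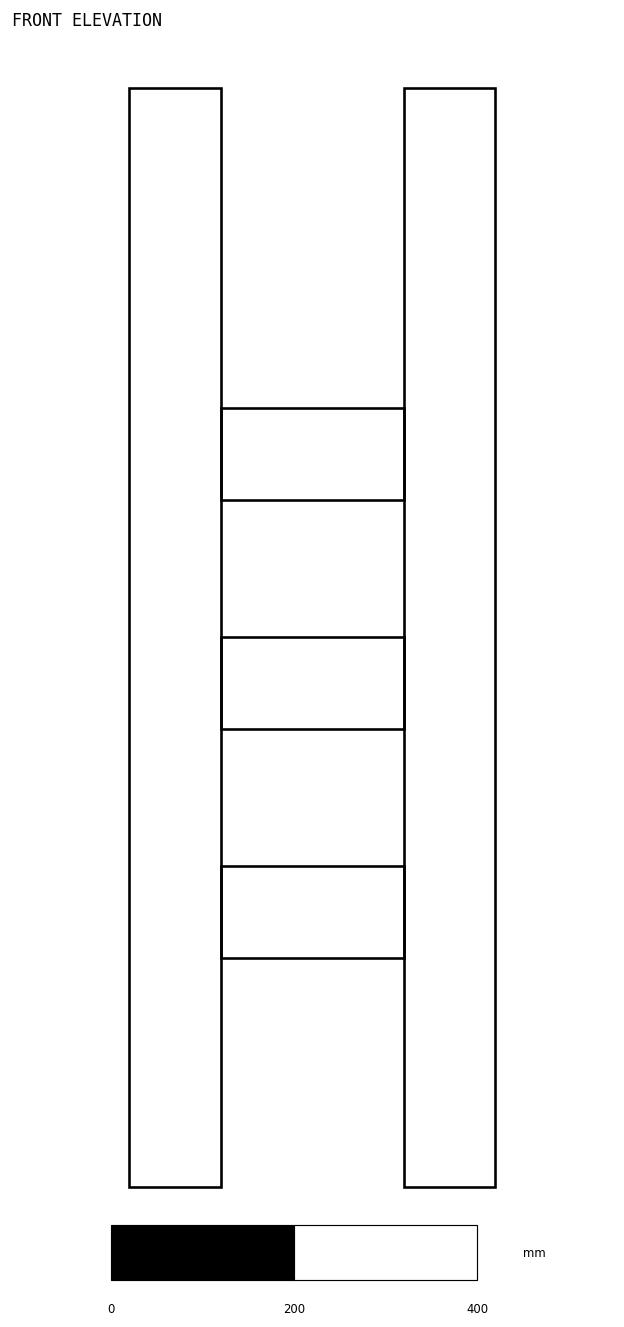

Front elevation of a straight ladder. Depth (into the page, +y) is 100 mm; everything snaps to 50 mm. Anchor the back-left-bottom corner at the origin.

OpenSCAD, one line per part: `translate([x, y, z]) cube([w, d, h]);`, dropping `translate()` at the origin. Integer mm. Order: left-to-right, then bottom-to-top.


cube([100, 100, 1200]);
translate([100, 0, 250]) cube([200, 100, 100]);
translate([100, 0, 500]) cube([200, 100, 100]);
translate([100, 0, 750]) cube([200, 100, 100]);
translate([300, 0, 0]) cube([100, 100, 1200]);


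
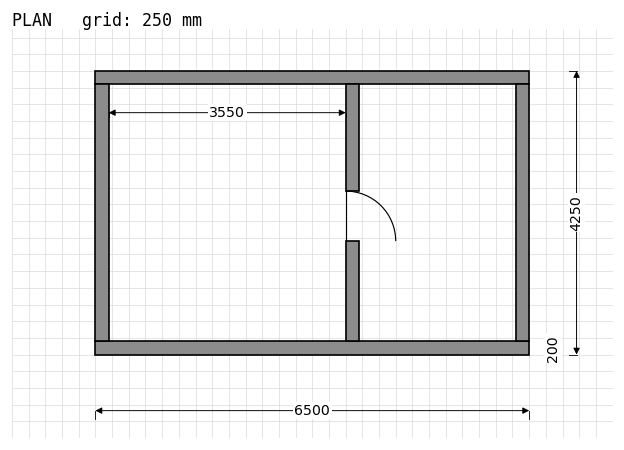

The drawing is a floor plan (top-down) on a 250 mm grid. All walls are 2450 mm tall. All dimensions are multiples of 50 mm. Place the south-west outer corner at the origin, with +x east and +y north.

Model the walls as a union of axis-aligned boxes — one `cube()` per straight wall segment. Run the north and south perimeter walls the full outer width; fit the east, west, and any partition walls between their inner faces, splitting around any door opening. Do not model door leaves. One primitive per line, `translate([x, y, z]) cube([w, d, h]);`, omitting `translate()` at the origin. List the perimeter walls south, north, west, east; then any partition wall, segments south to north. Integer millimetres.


cube([6500, 200, 2450]);
translate([0, 4050, 0]) cube([6500, 200, 2450]);
translate([0, 200, 0]) cube([200, 3850, 2450]);
translate([6300, 200, 0]) cube([200, 3850, 2450]);
translate([3750, 200, 0]) cube([200, 1500, 2450]);
translate([3750, 2450, 0]) cube([200, 1600, 2450]);


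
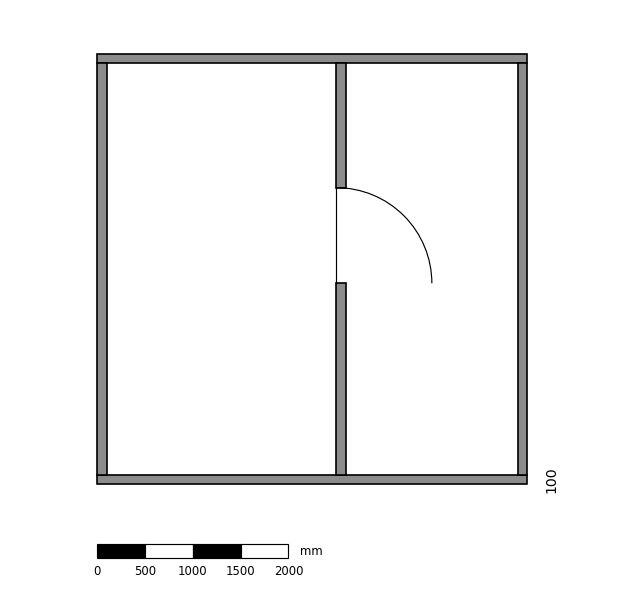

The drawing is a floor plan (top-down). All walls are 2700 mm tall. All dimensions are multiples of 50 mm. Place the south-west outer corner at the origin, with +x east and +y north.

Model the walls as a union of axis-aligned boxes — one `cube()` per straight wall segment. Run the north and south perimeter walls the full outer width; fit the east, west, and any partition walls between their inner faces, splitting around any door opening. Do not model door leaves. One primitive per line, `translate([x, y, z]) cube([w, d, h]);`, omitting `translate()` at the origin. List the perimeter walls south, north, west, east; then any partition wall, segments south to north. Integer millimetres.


cube([4500, 100, 2700]);
translate([0, 4400, 0]) cube([4500, 100, 2700]);
translate([0, 100, 0]) cube([100, 4300, 2700]);
translate([4400, 100, 0]) cube([100, 4300, 2700]);
translate([2500, 100, 0]) cube([100, 2000, 2700]);
translate([2500, 3100, 0]) cube([100, 1300, 2700]);
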